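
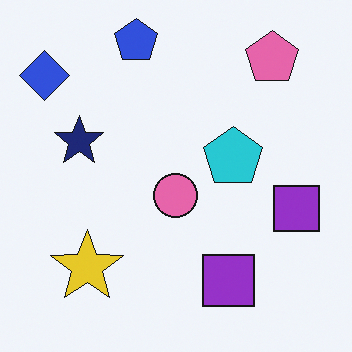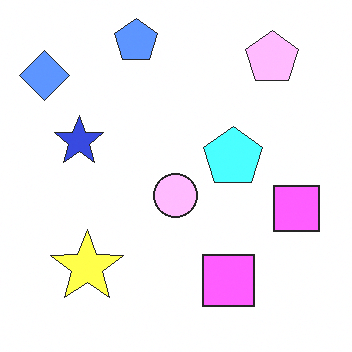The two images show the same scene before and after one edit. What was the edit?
The transformation is: noticeably brightened.

Every pixel — background and shapes alike — is uniformly brightened.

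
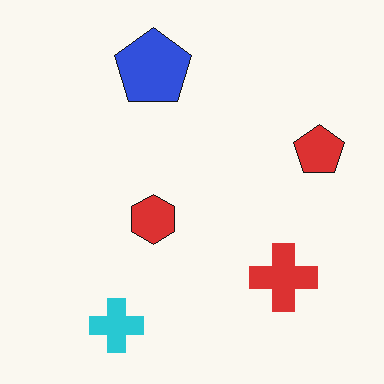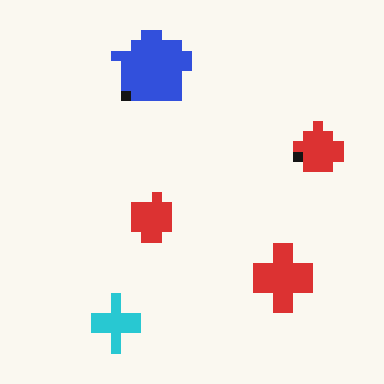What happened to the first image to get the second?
Heavily pixelated into large blocks.

Shapes are reduced to large square blocks; fine edges and outlines are lost — a downscale-then-upscale (mosaic) effect.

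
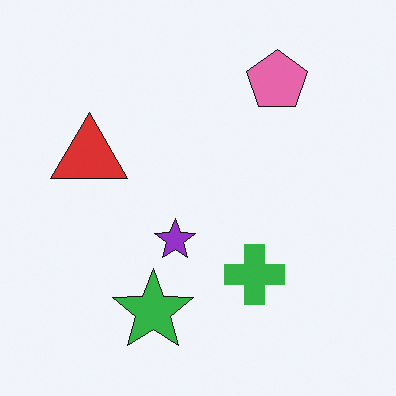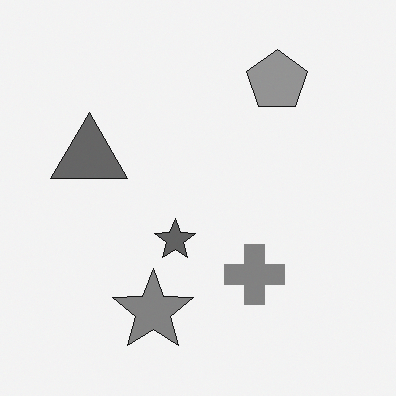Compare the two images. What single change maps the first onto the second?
The image was converted to grayscale.

All color is removed — every shape is now a shade of grey.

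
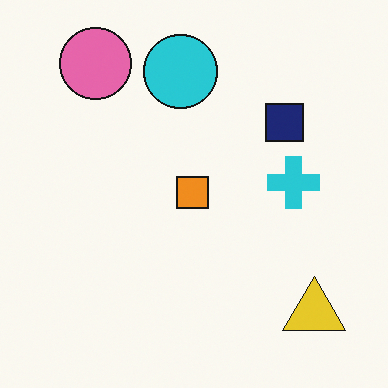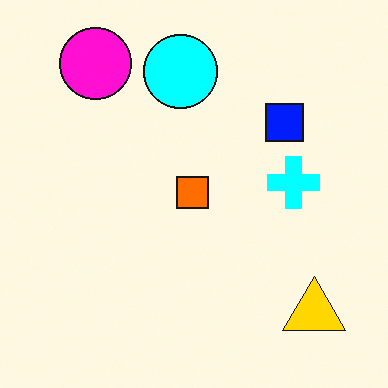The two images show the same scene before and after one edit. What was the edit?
The image was heavily oversaturated.

All colors are more vivid — a global saturation change.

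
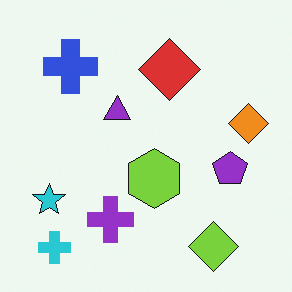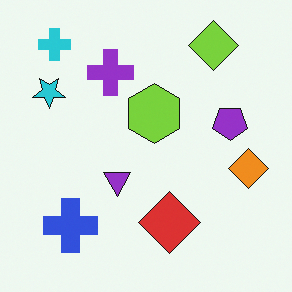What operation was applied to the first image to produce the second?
The image was flipped vertically (top ↔ bottom).

The cyan cross is in the bottom-left of the first image and the top-left of the second — shapes on opposite sides of the horizontal midline have swapped in a mirror flip.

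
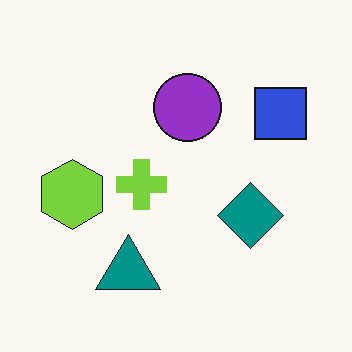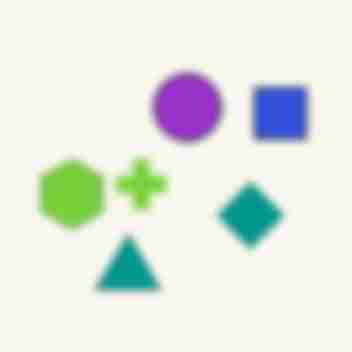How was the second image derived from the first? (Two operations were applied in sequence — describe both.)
It was moderately blurred, then heavily JPEG-compressed with obvious blocking artifacts.

Shape edges and outlines are uniformly softened across the whole image. Blocky 8×8 compression artifacts appear around shape edges and the flat background shows ringing — characteristic JPEG degradation.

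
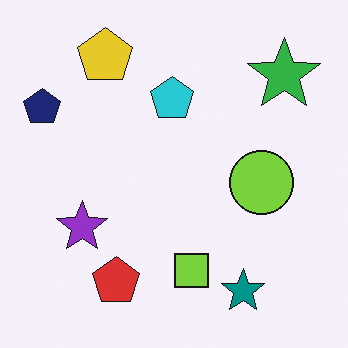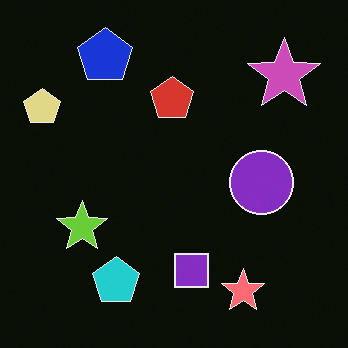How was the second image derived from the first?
This is the original image color-inverted (negative).

The light background has become dark and every shape's color is its complement — a photographic negative.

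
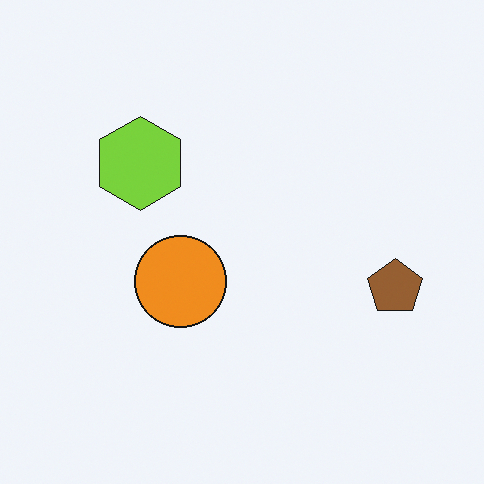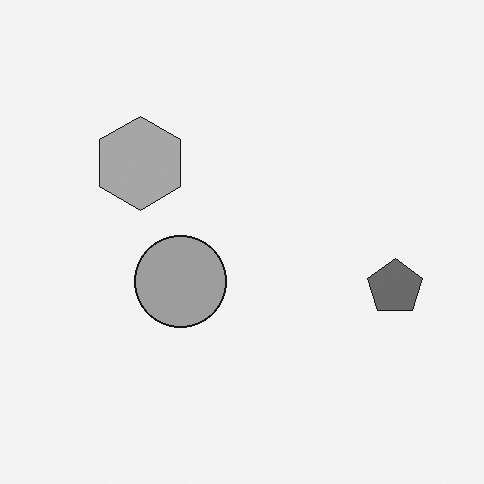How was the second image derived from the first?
The image was converted to grayscale.

All color is removed — every shape is now a shade of grey.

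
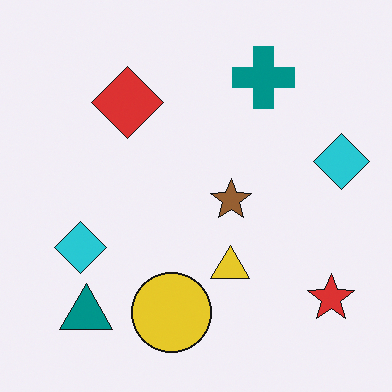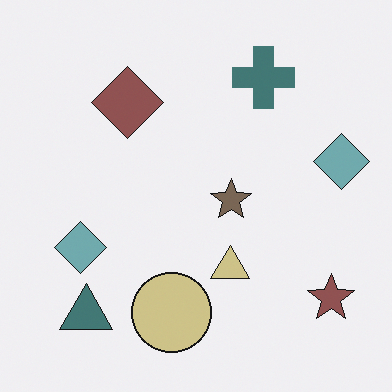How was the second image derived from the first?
The second image is the first made much more muted (saturation change).

All colors are more muted and greyish — a global saturation change.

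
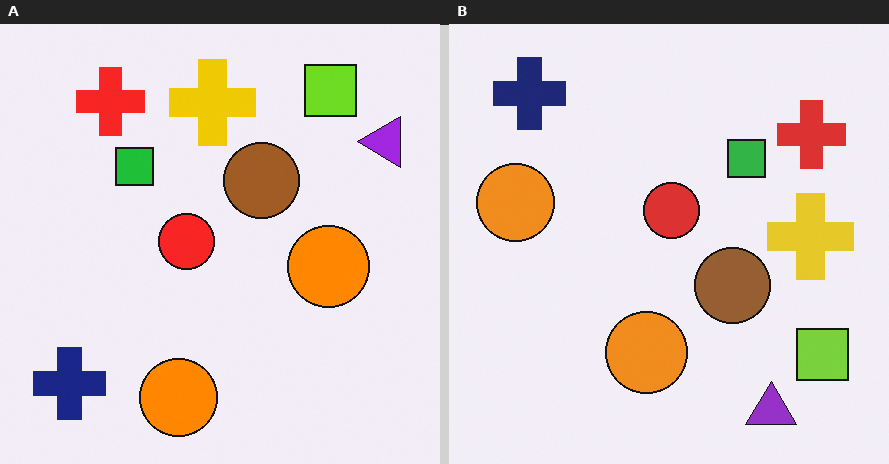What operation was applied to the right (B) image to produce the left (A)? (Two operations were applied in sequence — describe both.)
The image was slightly oversaturated, then rotated 90° counter-clockwise.

All colors are more vivid — a global saturation change. The navy cross sits in the top-left of the right (B) image and the bottom-left of the left (A) — consistent with a whole-image 90° counter-clockwise rotation.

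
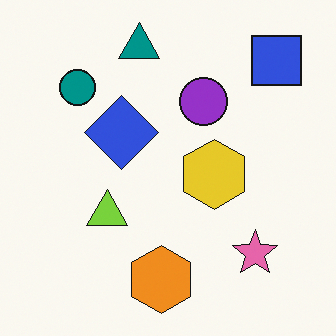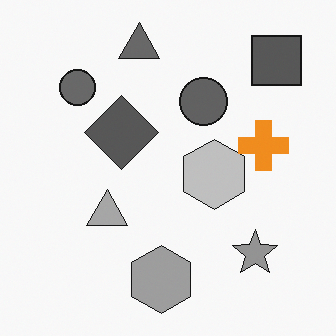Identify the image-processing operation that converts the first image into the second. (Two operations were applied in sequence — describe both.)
Converted to grayscale, then overlaid with an additional orange cross.

All color is removed — every shape is now a shade of grey. An orange cross appears in the second image that is absent from the first.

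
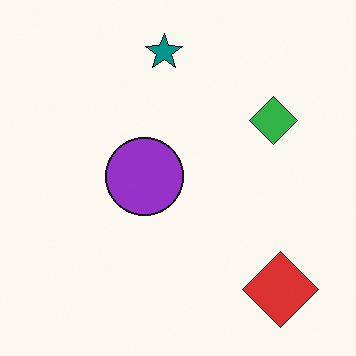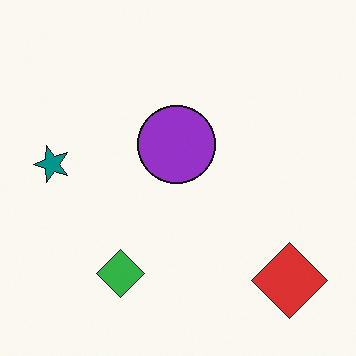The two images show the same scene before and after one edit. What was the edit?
The second image is the first transposed (reflected across the top-left ↔ bottom-right diagonal).

Shapes have swapped their row and column positions — what was in the top-right is now in the bottom-left — a diagonal reflection.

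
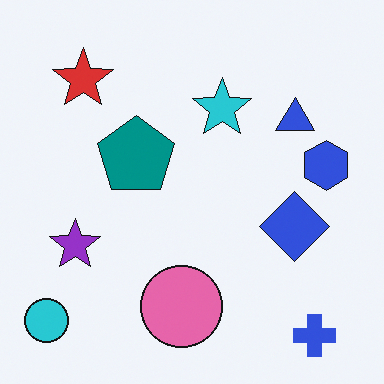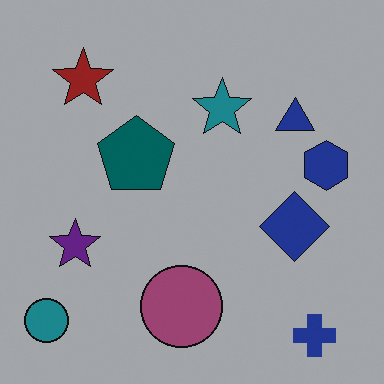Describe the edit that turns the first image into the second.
It was darkened a lot.

Every pixel — background and shapes alike — is uniformly darkened.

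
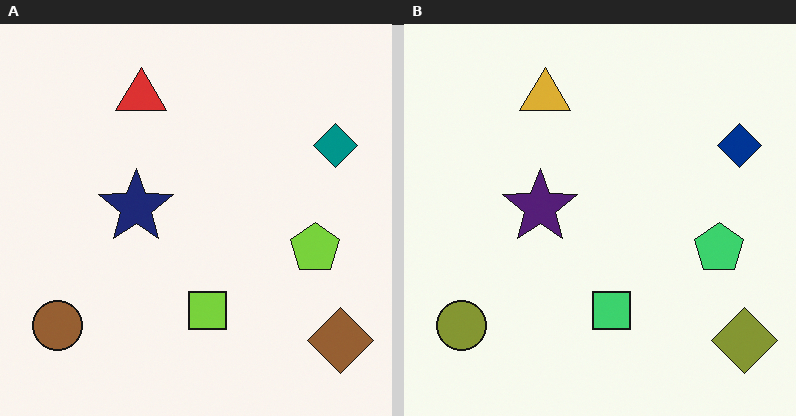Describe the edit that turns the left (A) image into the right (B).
The image was hue-shifted slightly.

Every shape's color has rotated by the same amount around the hue wheel — a uniform hue shift.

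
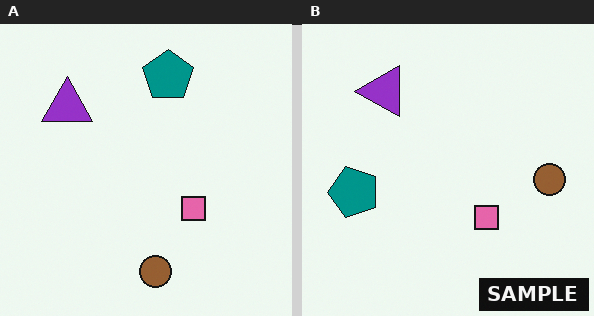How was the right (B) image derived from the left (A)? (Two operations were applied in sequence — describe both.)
The transformation is: transposed (reflected across the top-left ↔ bottom-right diagonal), then watermarked with the text "SAMPLE" in the lower-right corner.

Shapes have swapped their row and column positions — what was in the top-right is now in the bottom-left — a diagonal reflection. A dark label reading "SAMPLE" appears in the lower-right corner.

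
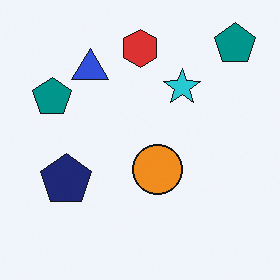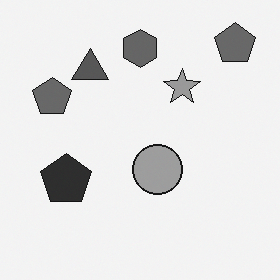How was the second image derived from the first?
The image was converted to grayscale.

All color is removed — every shape is now a shade of grey.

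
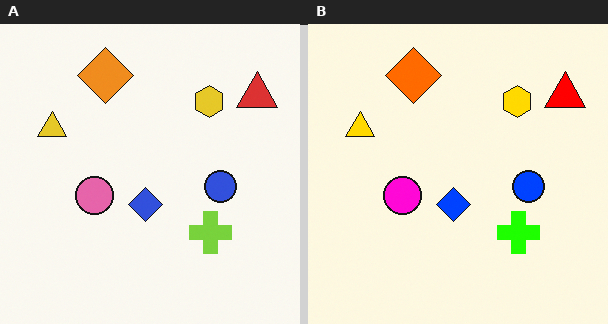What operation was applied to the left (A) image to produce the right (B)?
The image was made much more vivid (saturation change).

All colors are more vivid — a global saturation change.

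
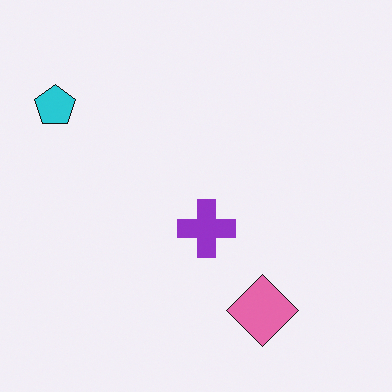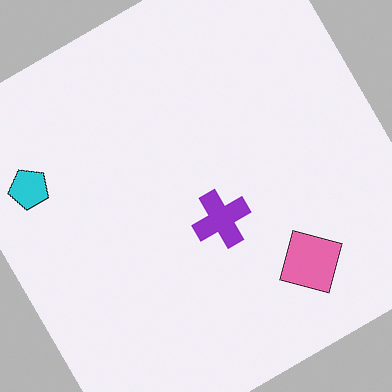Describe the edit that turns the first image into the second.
The transformation is: rotated counter-clockwise by a large amount — several tens of degrees.

Every shape is tilted by the same angle and the image corners show triangular fill wedges — a whole-image rotation by a non-right angle.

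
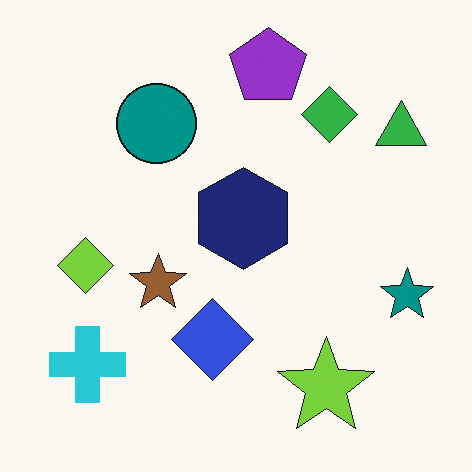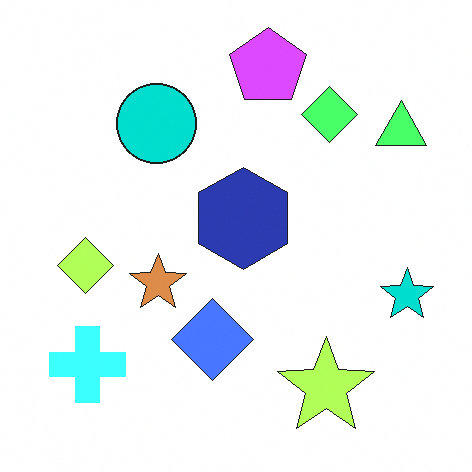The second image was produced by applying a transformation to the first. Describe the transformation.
The second image is the first brightened a lot.

Every pixel — background and shapes alike — is uniformly brightened.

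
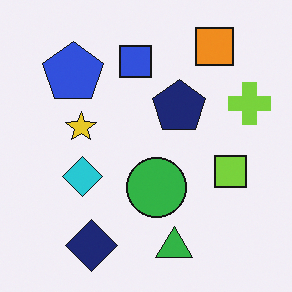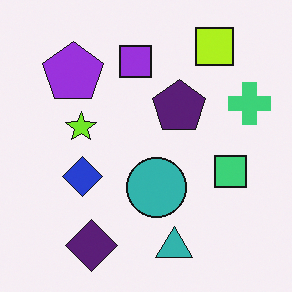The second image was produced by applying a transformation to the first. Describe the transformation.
The transformation is: hue-shifted by a small amount.

Every shape's color has rotated by the same amount around the hue wheel — a uniform hue shift.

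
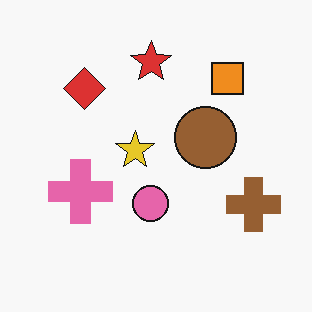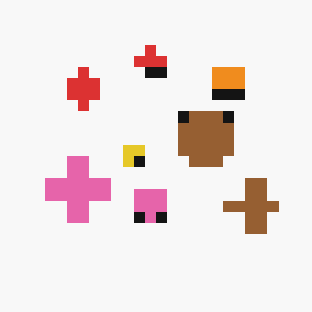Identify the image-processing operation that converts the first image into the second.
This is the original image heavily pixelated into large blocks.

Shapes are reduced to large square blocks; fine edges and outlines are lost — a downscale-then-upscale (mosaic) effect.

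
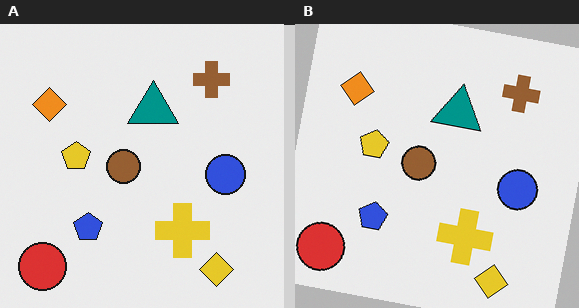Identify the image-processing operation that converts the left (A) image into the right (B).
The transformation is: rotated clockwise by a few degrees.

Every shape is tilted by the same angle and the image corners show triangular fill wedges — a whole-image rotation by a non-right angle.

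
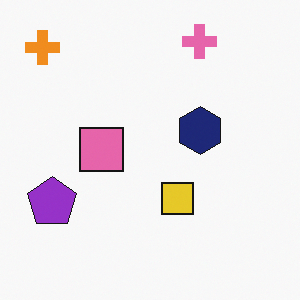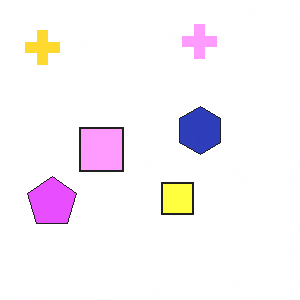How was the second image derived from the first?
This is the original image substantially brightened.

Every pixel — background and shapes alike — is uniformly brightened.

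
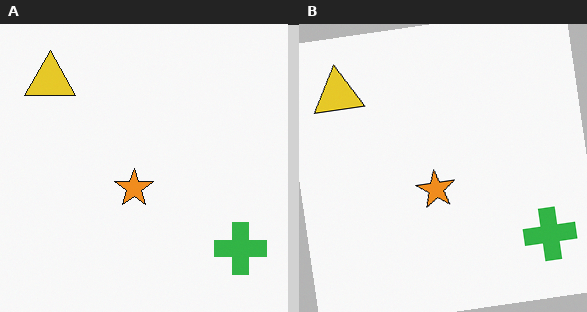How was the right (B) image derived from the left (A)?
The right (B) image is the left (A) rotated counter-clockwise by a few degrees.

Every shape is tilted by the same angle and the image corners show triangular fill wedges — a whole-image rotation by a non-right angle.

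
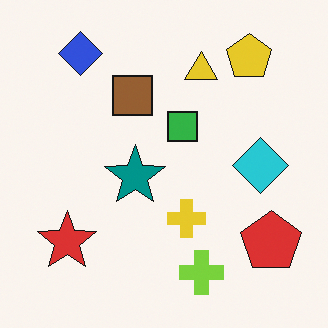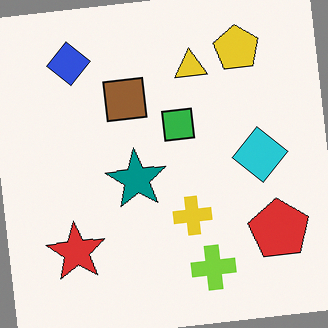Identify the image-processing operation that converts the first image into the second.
The second image is the first rotated counter-clockwise by a slight angle.

Every shape is tilted by the same angle and the image corners show triangular fill wedges — a whole-image rotation by a non-right angle.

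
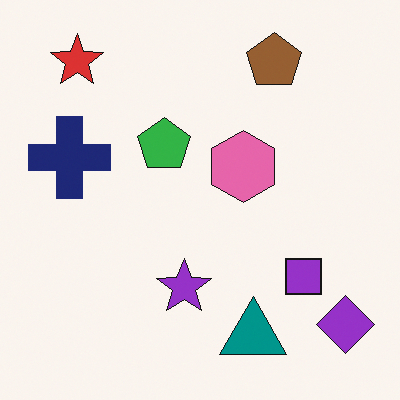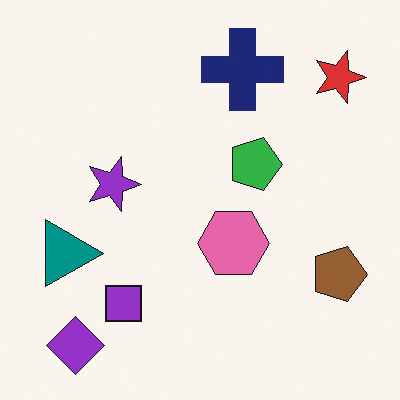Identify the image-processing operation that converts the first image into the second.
The image was rotated 90° clockwise.

The purple diamond sits in the bottom-right of the first image and the bottom-left of the second — consistent with a whole-image 90° clockwise rotation.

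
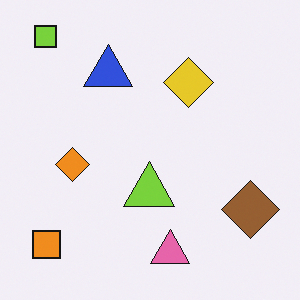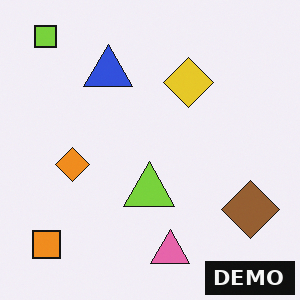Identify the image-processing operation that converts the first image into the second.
This is the original image watermarked with the text "DEMO" in the lower-right corner.

A dark label reading "DEMO" appears in the lower-right corner.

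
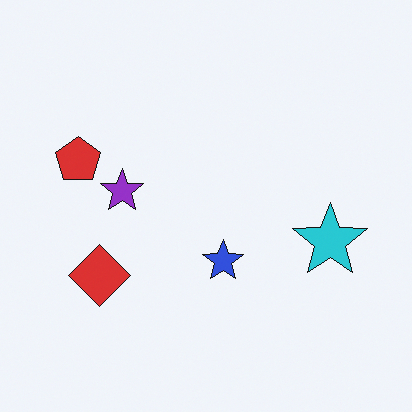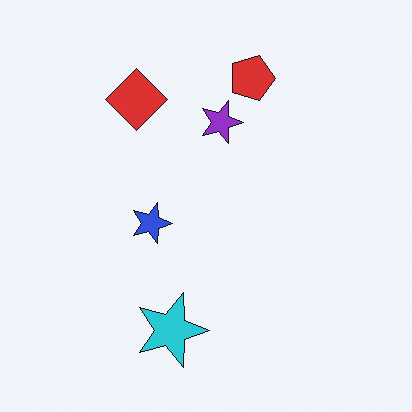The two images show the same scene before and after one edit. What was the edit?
Rotated 90° clockwise.

The red pentagon sits in the left of the first image and the top of the second — consistent with a whole-image 90° clockwise rotation.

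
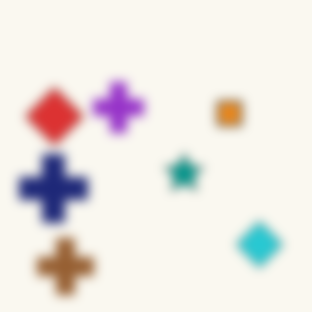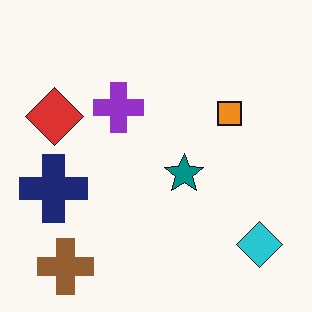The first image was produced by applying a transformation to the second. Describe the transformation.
The image was strongly gaussian-blurred.

Shape edges and outlines are uniformly softened across the whole image.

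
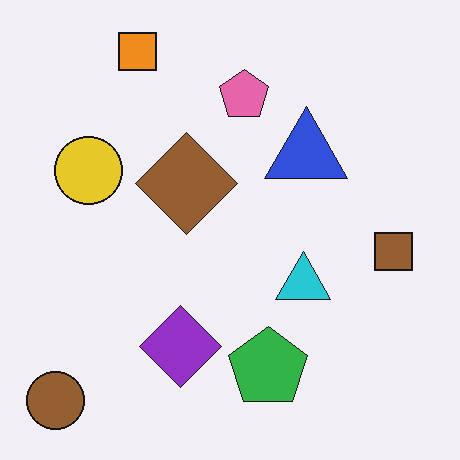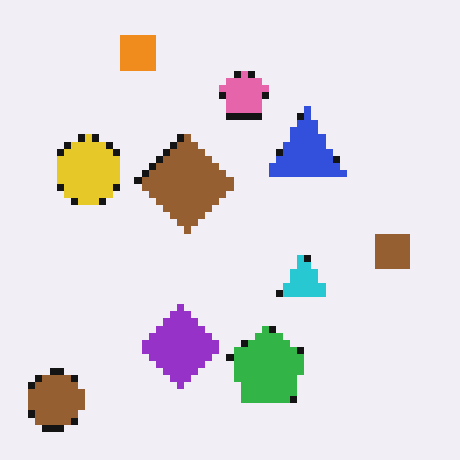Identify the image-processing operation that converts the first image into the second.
It was pixelated into visible square blocks.

Shapes are reduced to large square blocks; fine edges and outlines are lost — a downscale-then-upscale (mosaic) effect.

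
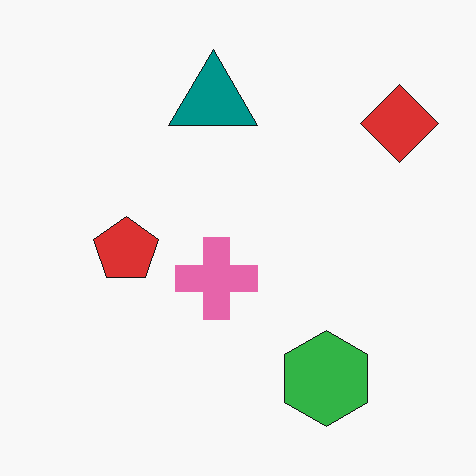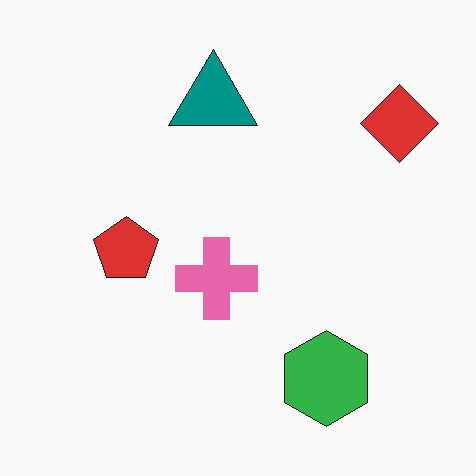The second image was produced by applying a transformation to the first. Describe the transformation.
The image was given moderate JPEG compression.

Blocky 8×8 compression artifacts appear around shape edges and the flat background shows ringing — characteristic JPEG degradation.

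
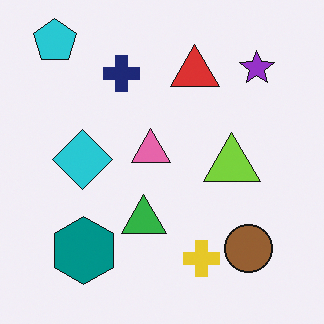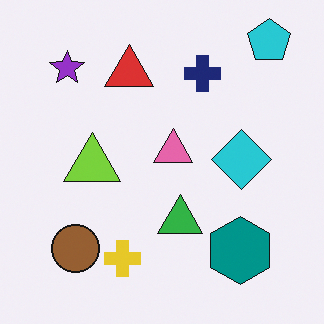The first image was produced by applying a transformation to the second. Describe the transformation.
The transformation is: flipped horizontally (left ↔ right).

The cyan pentagon is in the top-right of the second image and the top-left of the first — shapes on opposite sides of the vertical midline have swapped in a mirror flip.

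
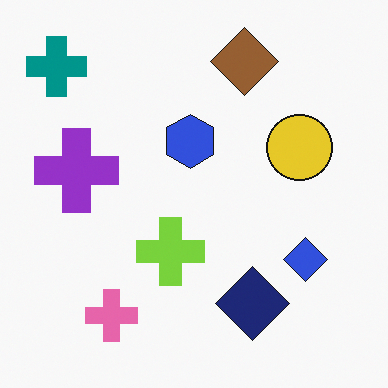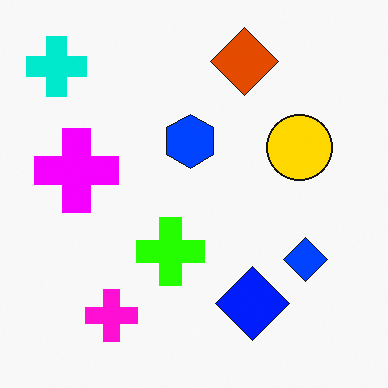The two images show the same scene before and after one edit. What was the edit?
The image was heavily oversaturated.

All colors are more vivid — a global saturation change.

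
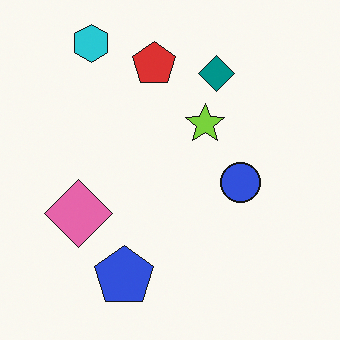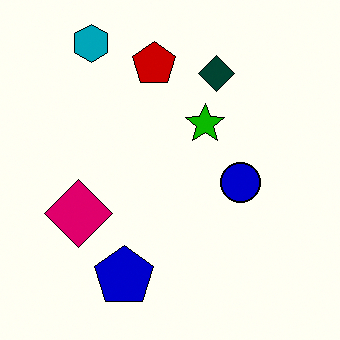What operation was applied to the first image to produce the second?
It was boosted in contrast.

Tones are pushed away from mid-grey across the whole image — a global contrast change.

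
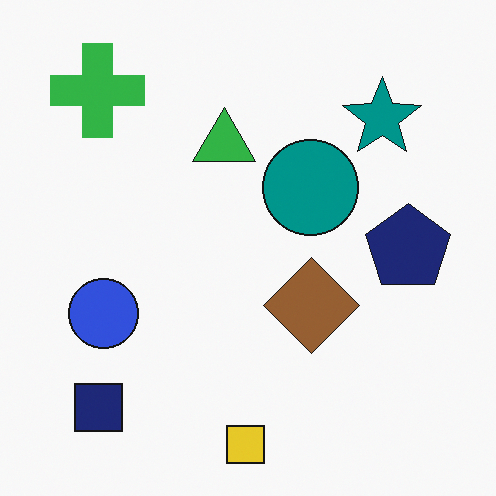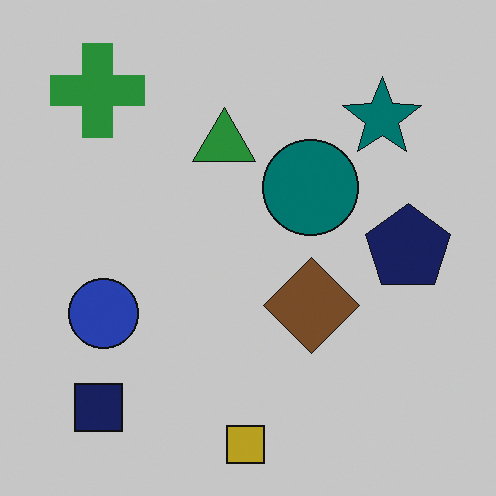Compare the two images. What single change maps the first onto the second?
It was darkened a little.

Every pixel — background and shapes alike — is uniformly darkened.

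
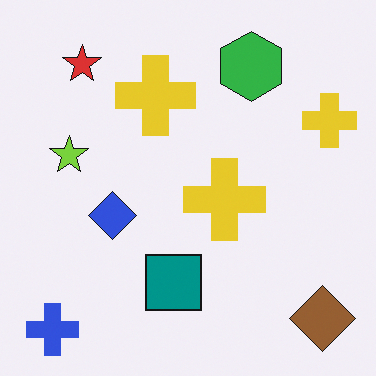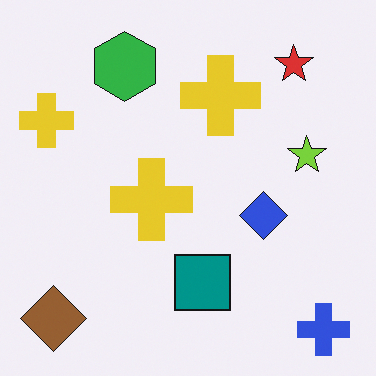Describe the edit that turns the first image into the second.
The transformation is: flipped horizontally (left ↔ right).

The blue cross is in the bottom-left of the first image and the bottom-right of the second — shapes on opposite sides of the vertical midline have swapped in a mirror flip.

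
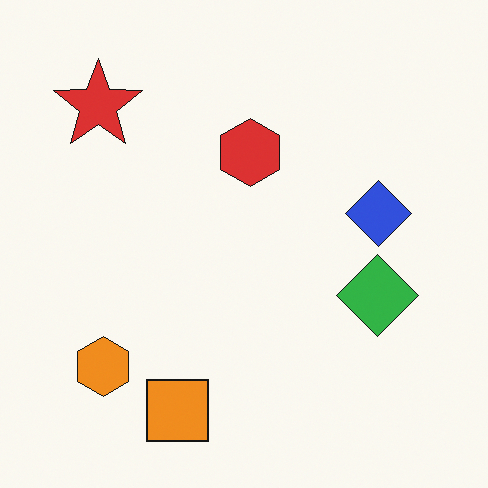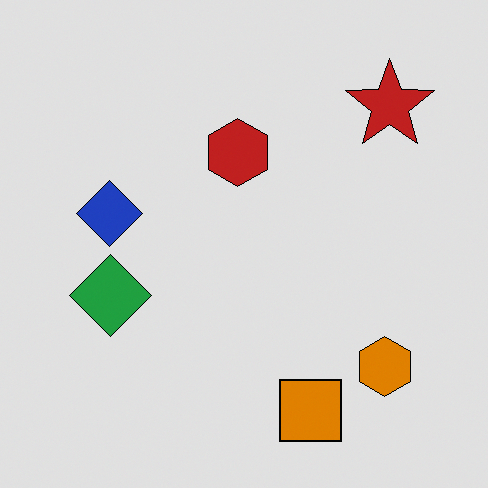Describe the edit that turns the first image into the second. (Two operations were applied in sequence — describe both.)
This is the original image flipped horizontally (left ↔ right), then moderately posterized.

The red star is in the top-left of the first image and the top-right of the second — shapes on opposite sides of the vertical midline have swapped in a mirror flip. Each flat color has snapped to a coarser quantized level — most visibly, the near-white background has dropped to a flat grey.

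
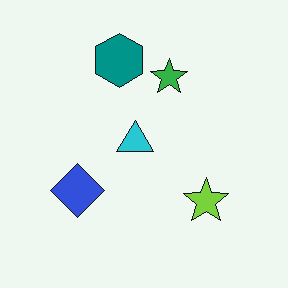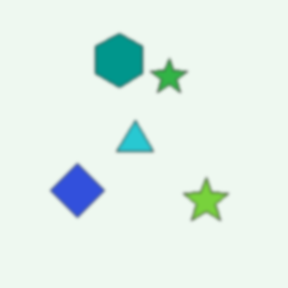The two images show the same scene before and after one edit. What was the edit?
The transformation is: given a subtle gaussian blur.

Shape edges and outlines are uniformly softened across the whole image.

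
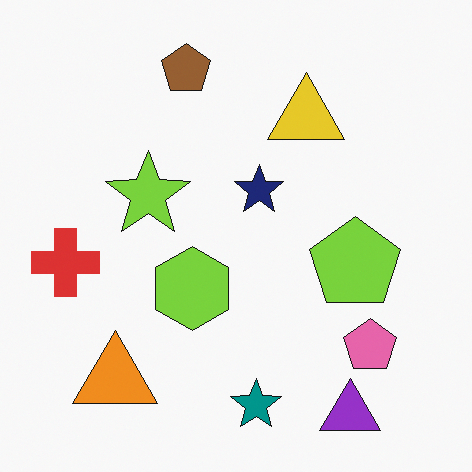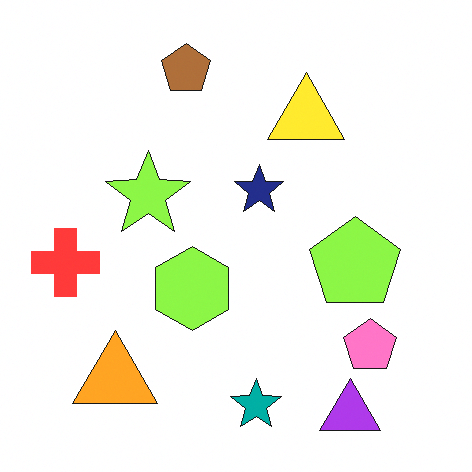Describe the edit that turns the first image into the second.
The transformation is: slightly brightened.

Every pixel — background and shapes alike — is uniformly brightened.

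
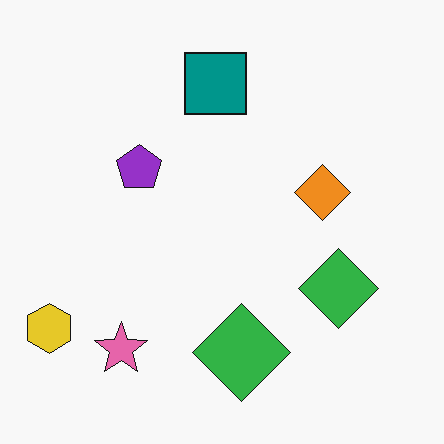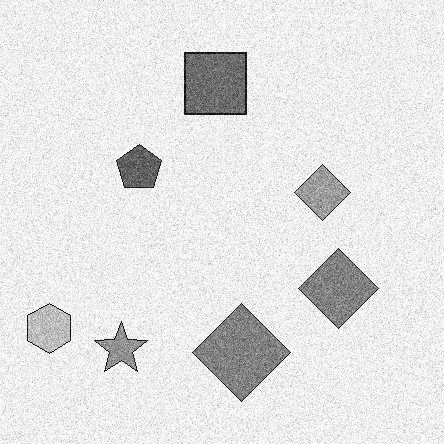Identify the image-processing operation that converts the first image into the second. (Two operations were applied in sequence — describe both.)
This is the original image degraded with a thick layer of grain, then converted to grayscale.

Random speckle covers the whole image, including the flat background. All color is removed — every shape is now a shade of grey.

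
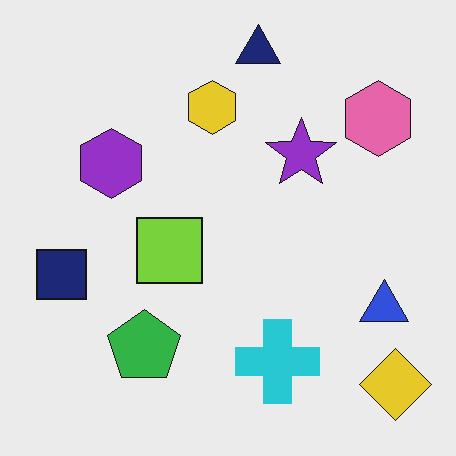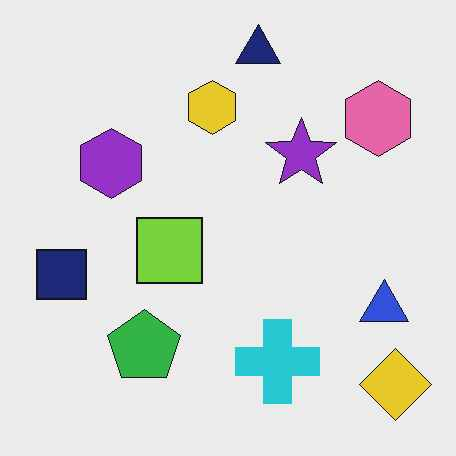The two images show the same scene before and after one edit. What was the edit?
JPEG-compressed with visible artifacts.

Blocky 8×8 compression artifacts appear around shape edges and the flat background shows ringing — characteristic JPEG degradation.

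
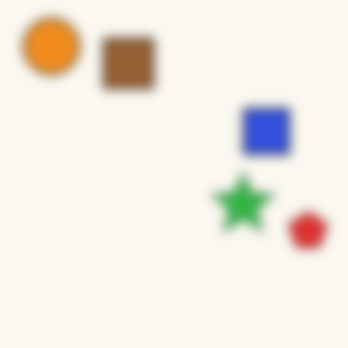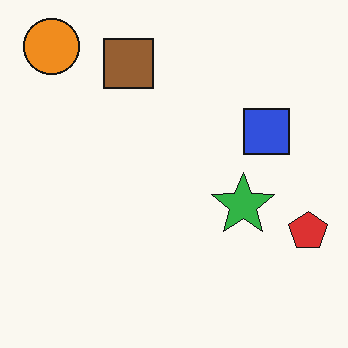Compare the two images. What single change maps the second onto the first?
The image was heavily blurred.

Shape edges and outlines are uniformly softened across the whole image.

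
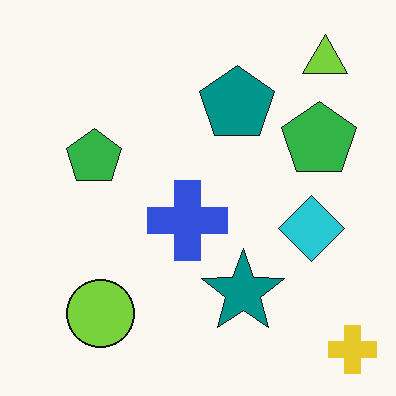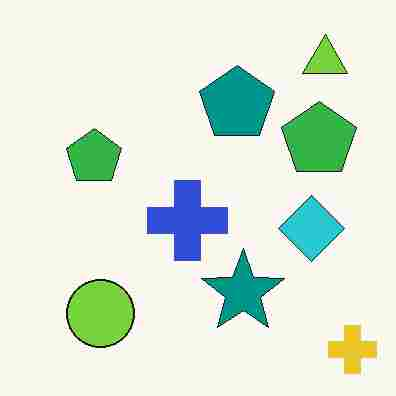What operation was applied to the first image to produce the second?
Degraded with heavy JPEG compression.

Blocky 8×8 compression artifacts appear around shape edges and the flat background shows ringing — characteristic JPEG degradation.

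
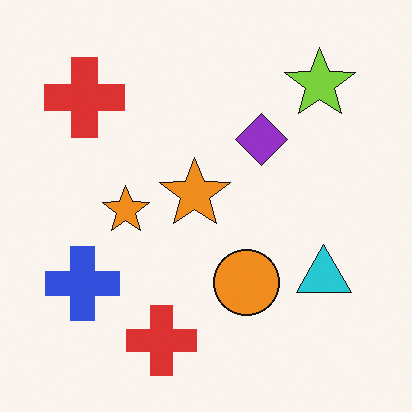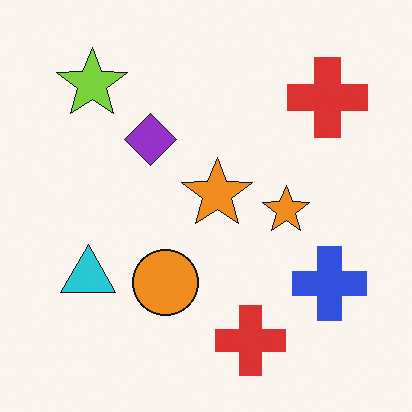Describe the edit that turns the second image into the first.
It was flipped horizontally (left ↔ right).

The blue cross is in the bottom-right of the second image and the bottom-left of the first — shapes on opposite sides of the vertical midline have swapped in a mirror flip.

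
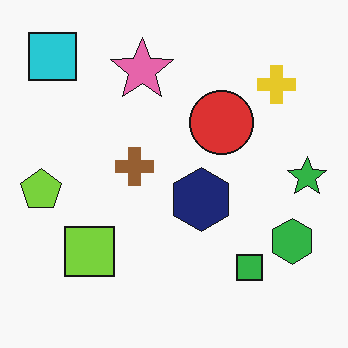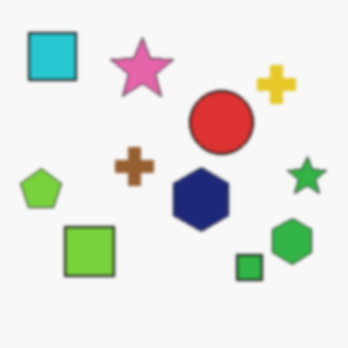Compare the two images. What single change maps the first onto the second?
This is the original image given a subtle gaussian blur.

Shape edges and outlines are uniformly softened across the whole image.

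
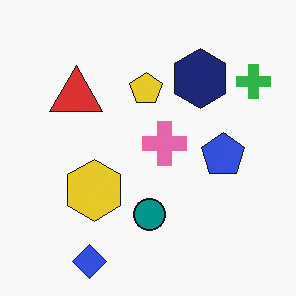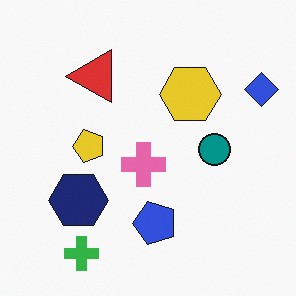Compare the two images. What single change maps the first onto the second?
The transformation is: transposed (reflected across the top-left ↔ bottom-right diagonal).

Shapes have swapped their row and column positions — what was in the top-right is now in the bottom-left — a diagonal reflection.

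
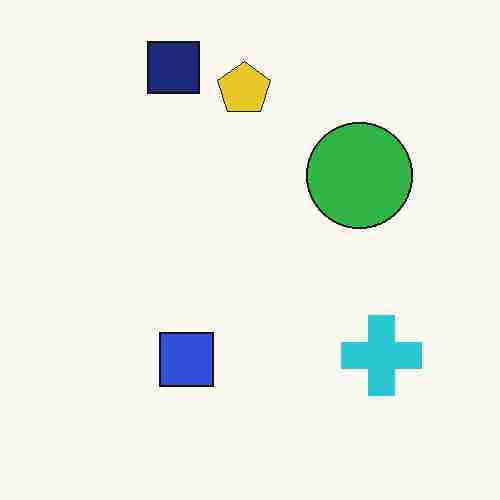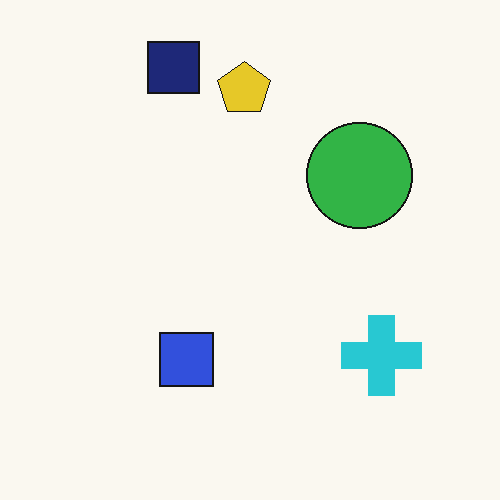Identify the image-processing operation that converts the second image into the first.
Degraded with heavy JPEG compression.

Blocky 8×8 compression artifacts appear around shape edges and the flat background shows ringing — characteristic JPEG degradation.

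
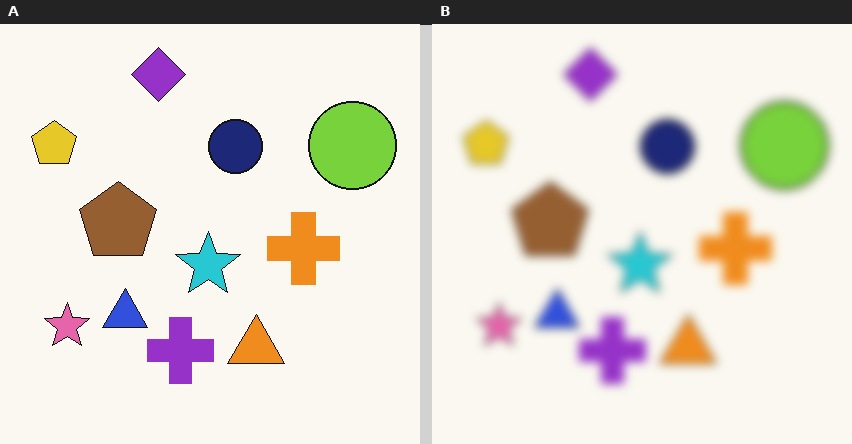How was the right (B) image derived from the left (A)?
It was moderately blurred.

Shape edges and outlines are uniformly softened across the whole image.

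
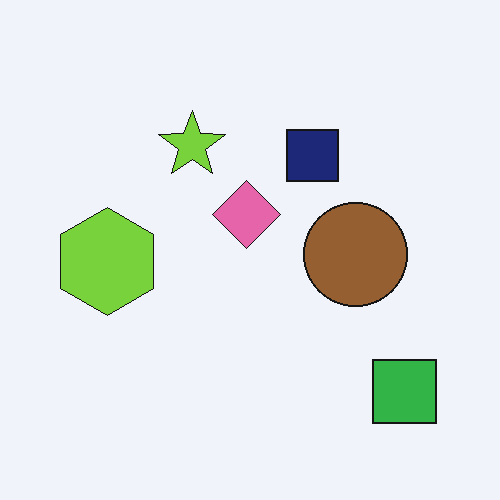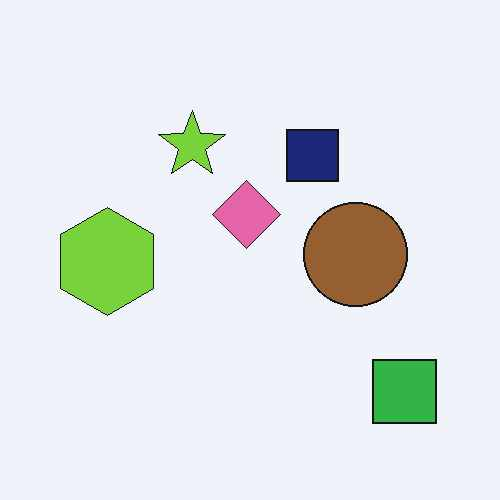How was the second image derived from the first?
The transformation is: given moderate JPEG compression.

Blocky 8×8 compression artifacts appear around shape edges and the flat background shows ringing — characteristic JPEG degradation.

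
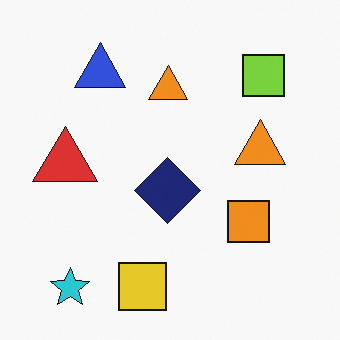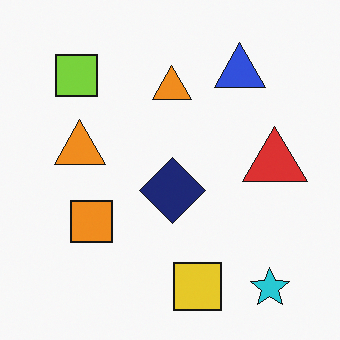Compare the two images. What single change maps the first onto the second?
The image was flipped horizontally (left ↔ right).

The red triangle is in the left of the first image and the right of the second — shapes on opposite sides of the vertical midline have swapped in a mirror flip.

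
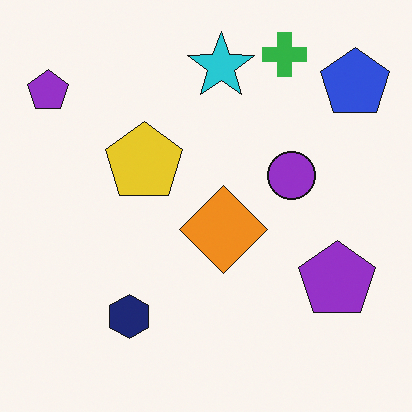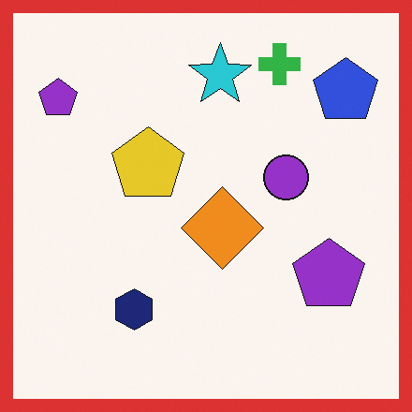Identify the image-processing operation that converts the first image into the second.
It was framed with a red border.

A solid red frame runs around the edge of the second image, with the content slightly shrunk inside it.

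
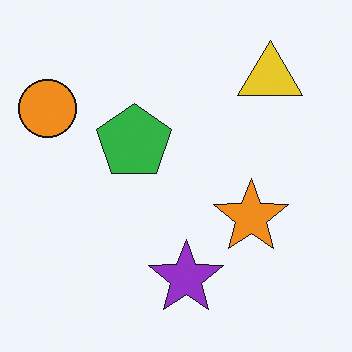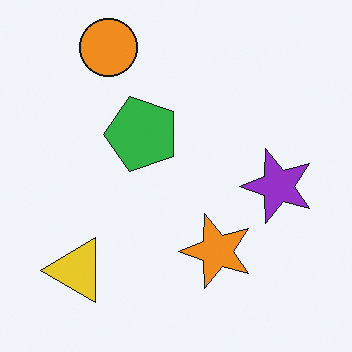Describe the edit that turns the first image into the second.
It was transposed (reflected across the top-left ↔ bottom-right diagonal).

Shapes have swapped their row and column positions — what was in the top-right is now in the bottom-left — a diagonal reflection.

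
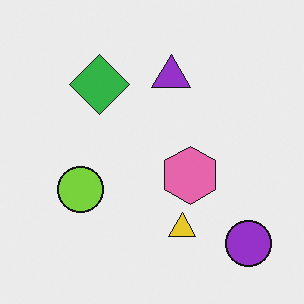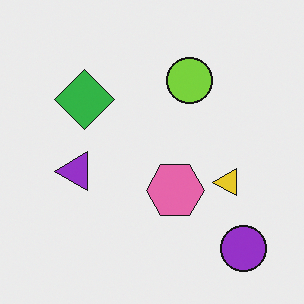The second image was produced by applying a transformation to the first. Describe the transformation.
This is the original image transposed (reflected across the top-left ↔ bottom-right diagonal).

Shapes have swapped their row and column positions — what was in the top-right is now in the bottom-left — a diagonal reflection.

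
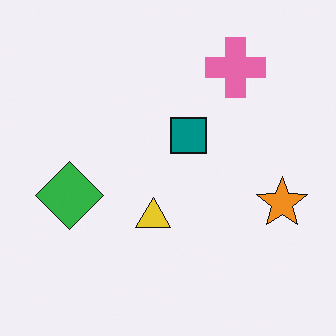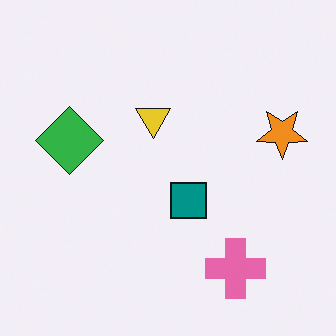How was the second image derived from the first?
It was flipped vertically (top ↔ bottom).

The pink cross is in the top-right of the first image and the bottom-right of the second — shapes on opposite sides of the horizontal midline have swapped in a mirror flip.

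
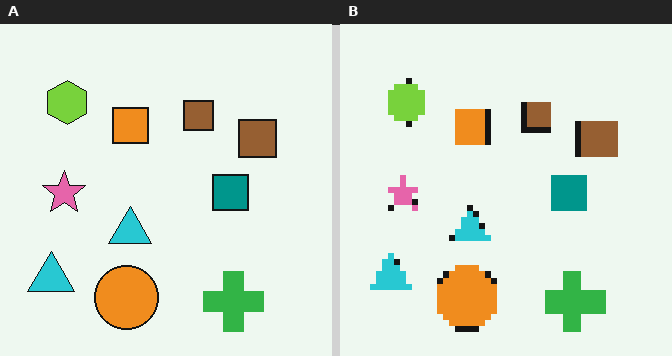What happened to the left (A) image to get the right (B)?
It was moderately pixelated.

Shapes are reduced to large square blocks; fine edges and outlines are lost — a downscale-then-upscale (mosaic) effect.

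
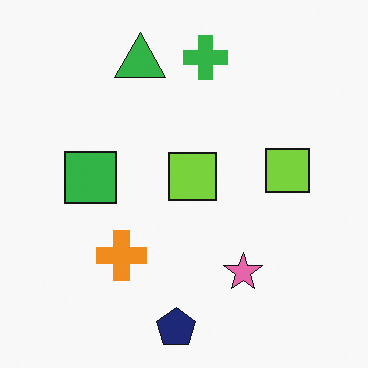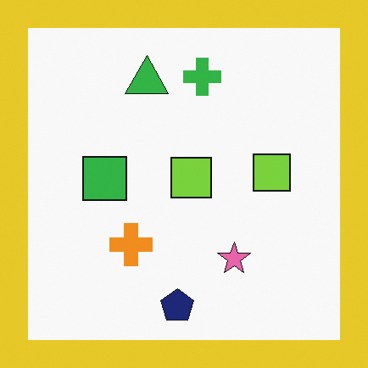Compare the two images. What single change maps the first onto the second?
This is the original image framed with a yellow border.

A solid yellow frame runs around the edge of the second image, with the content slightly shrunk inside it.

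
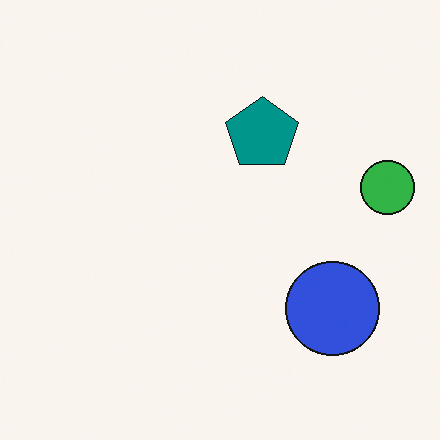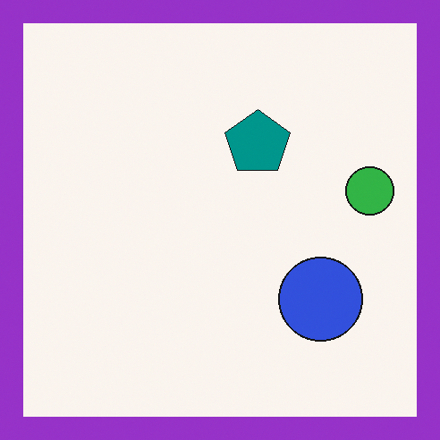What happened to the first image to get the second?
It was framed with a purple border.

A solid purple frame runs around the edge of the second image, with the content slightly shrunk inside it.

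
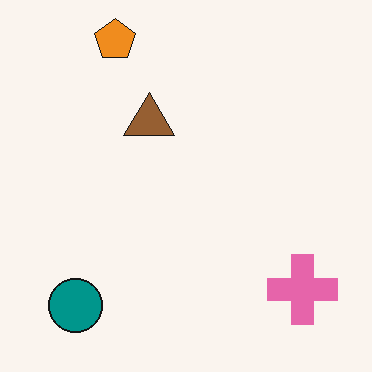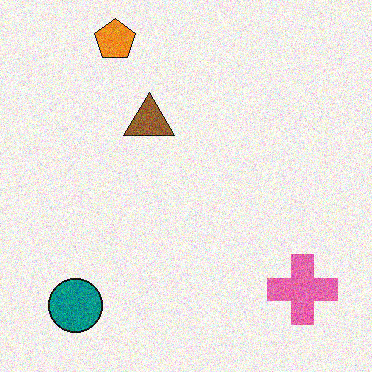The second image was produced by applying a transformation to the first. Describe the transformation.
The second image is the first degraded with visible gaussian noise.

Random speckle covers the whole image, including the flat background.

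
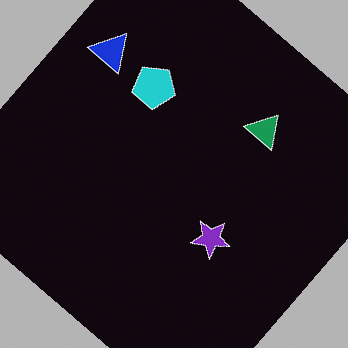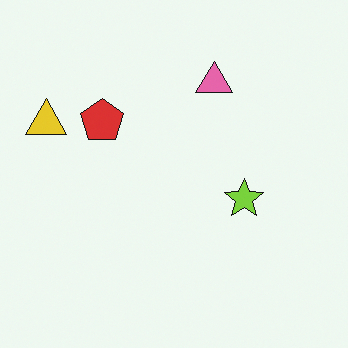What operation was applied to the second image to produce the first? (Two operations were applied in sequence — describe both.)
The first image is the second color-inverted (negative), then rotated clockwise by a large amount — several tens of degrees.

The light background has become dark and every shape's color is its complement — a photographic negative. Every shape is tilted by the same angle and the image corners show triangular fill wedges — a whole-image rotation by a non-right angle.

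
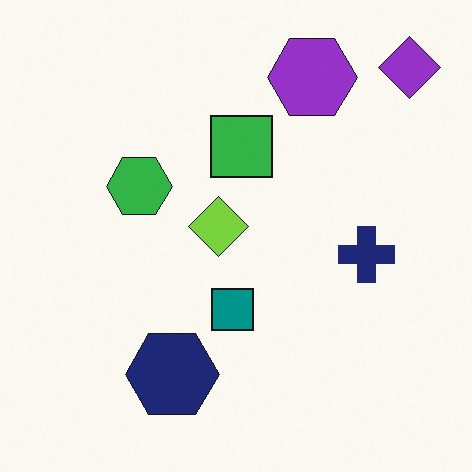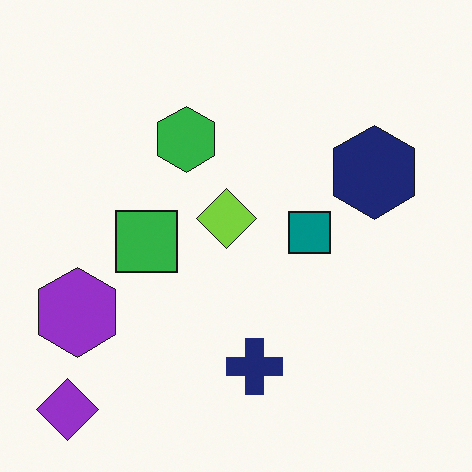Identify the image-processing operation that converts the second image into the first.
The transformation is: transposed (reflected across the top-left ↔ bottom-right diagonal).

Shapes have swapped their row and column positions — what was in the top-right is now in the bottom-left — a diagonal reflection.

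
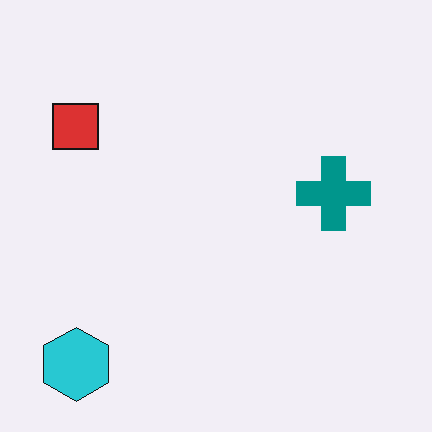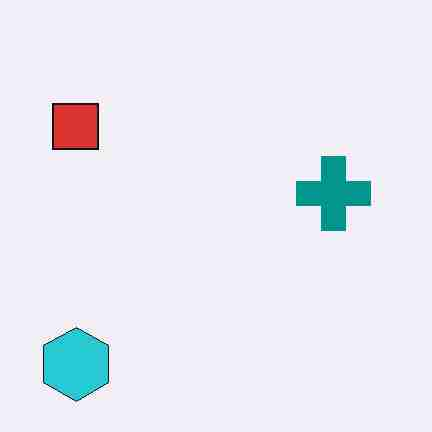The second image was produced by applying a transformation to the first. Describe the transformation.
The second image is the first heavily JPEG-compressed with obvious blocking artifacts.

Blocky 8×8 compression artifacts appear around shape edges and the flat background shows ringing — characteristic JPEG degradation.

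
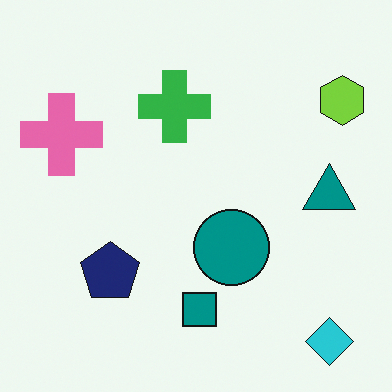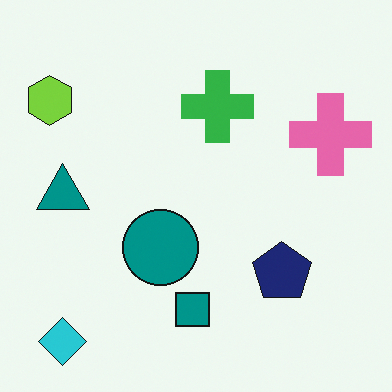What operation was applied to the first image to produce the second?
Flipped horizontally (left ↔ right).

The lime hexagon is in the top-right of the first image and the top-left of the second — shapes on opposite sides of the vertical midline have swapped in a mirror flip.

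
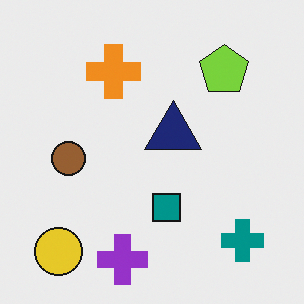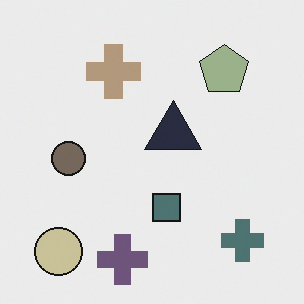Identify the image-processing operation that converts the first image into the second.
It was made much more muted (saturation change).

All colors are more muted and greyish — a global saturation change.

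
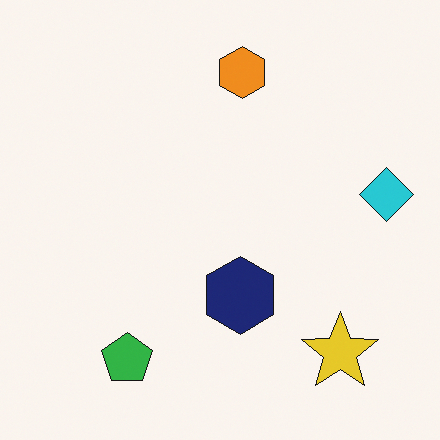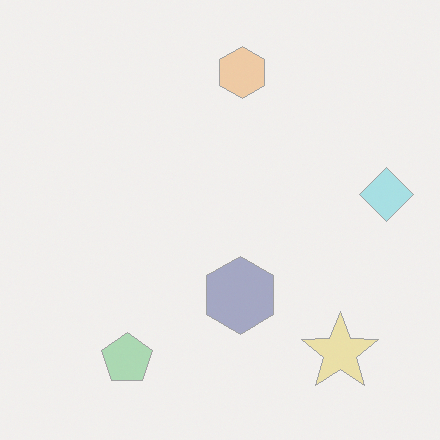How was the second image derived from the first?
This is the original image washed out (contrast reduced).

Tones are pushed toward mid-grey across the whole image — a global contrast change.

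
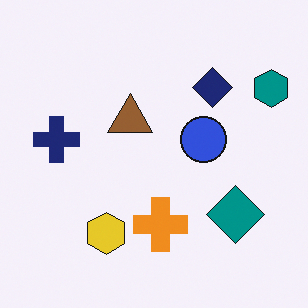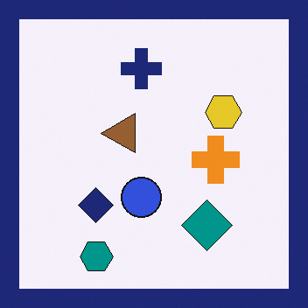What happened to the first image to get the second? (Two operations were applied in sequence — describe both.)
Transposed (reflected across the top-left ↔ bottom-right diagonal), then framed with a navy border.

Shapes have swapped their row and column positions — what was in the top-right is now in the bottom-left — a diagonal reflection. A solid navy frame runs around the edge of the second image, with the content slightly shrunk inside it.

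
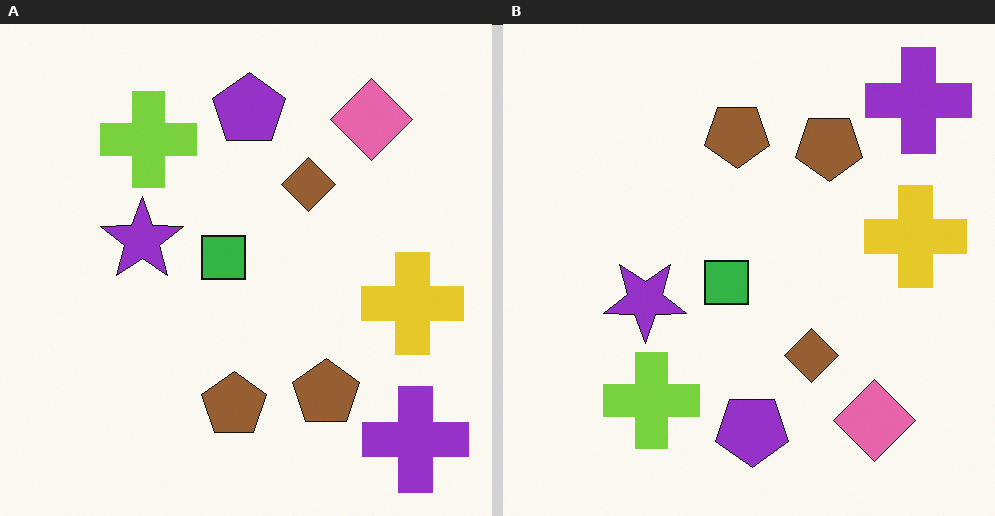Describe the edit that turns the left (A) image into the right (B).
The image was flipped vertically (top ↔ bottom).

The purple cross is in the bottom-right of the left (A) image and the top-right of the right (B) — shapes on opposite sides of the horizontal midline have swapped in a mirror flip.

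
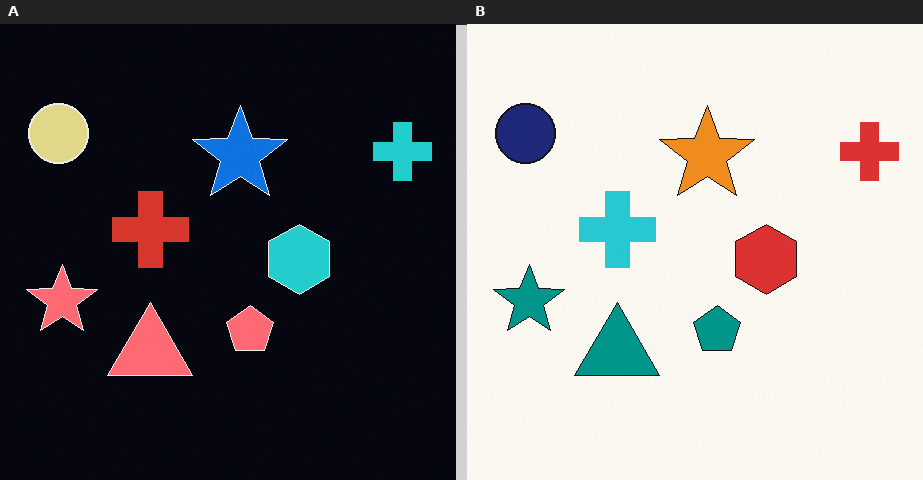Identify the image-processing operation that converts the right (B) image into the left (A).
The image was color-inverted (negative).

The light background has become dark and every shape's color is its complement — a photographic negative.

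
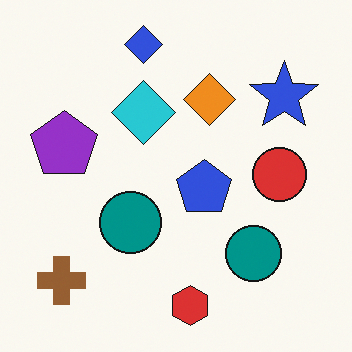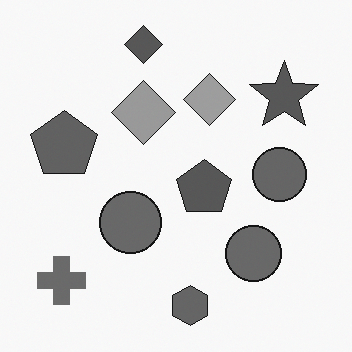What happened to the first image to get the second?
This is the original image converted to grayscale.

All color is removed — every shape is now a shade of grey.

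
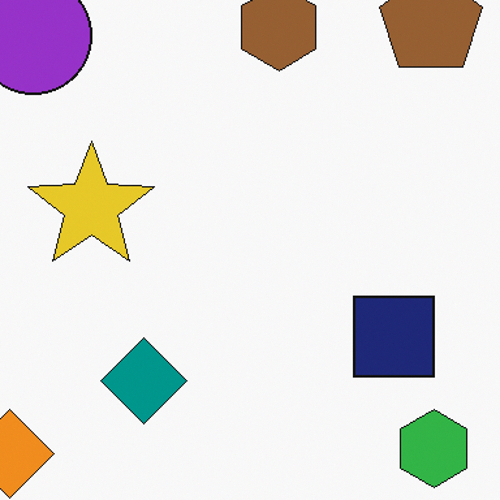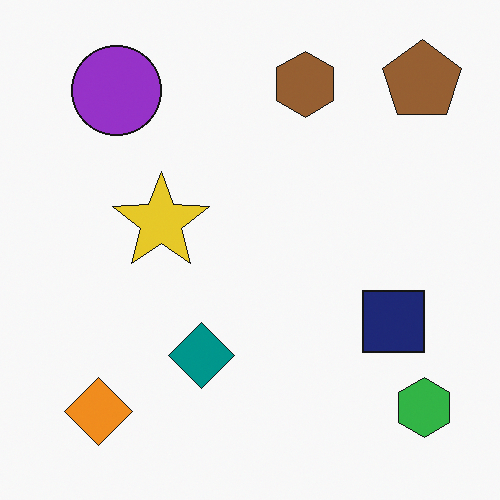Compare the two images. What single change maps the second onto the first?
The transformation is: cropped slightly and scaled back up.

The visible shapes are larger and the field of view is narrower; shapes near the original edges may be partly or wholly outside the frame — a crop-and-rescale.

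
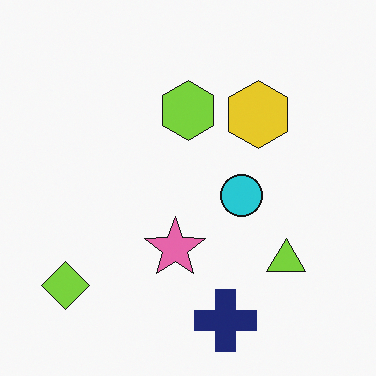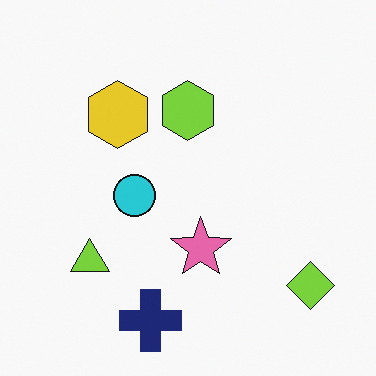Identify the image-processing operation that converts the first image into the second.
The image was flipped horizontally (left ↔ right).

The lime diamond is in the bottom-left of the first image and the bottom-right of the second — shapes on opposite sides of the vertical midline have swapped in a mirror flip.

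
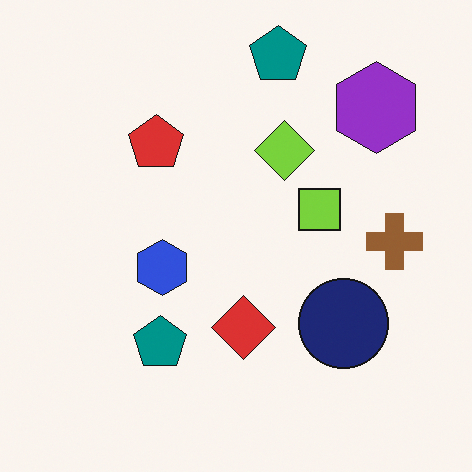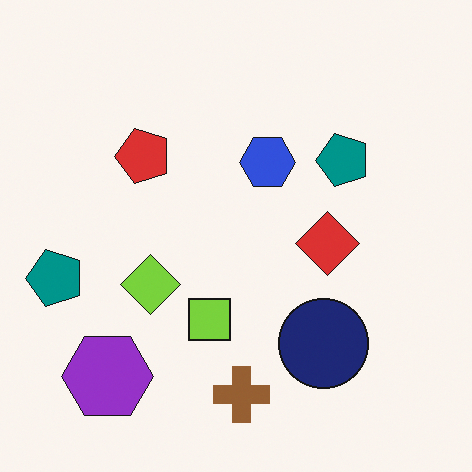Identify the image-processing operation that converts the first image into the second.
Transposed (reflected across the top-left ↔ bottom-right diagonal).

Shapes have swapped their row and column positions — what was in the top-right is now in the bottom-left — a diagonal reflection.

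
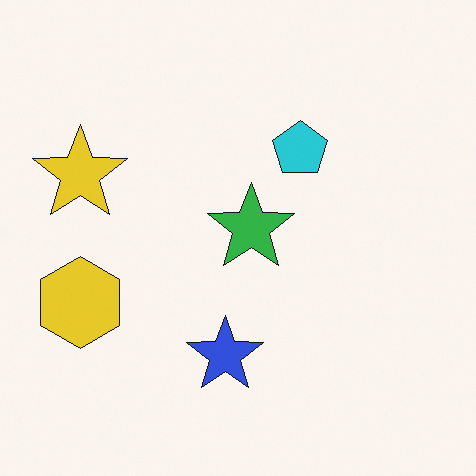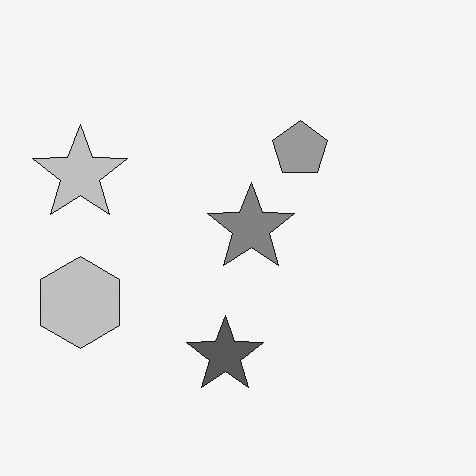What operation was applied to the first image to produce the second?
The image was converted to grayscale.

All color is removed — every shape is now a shade of grey.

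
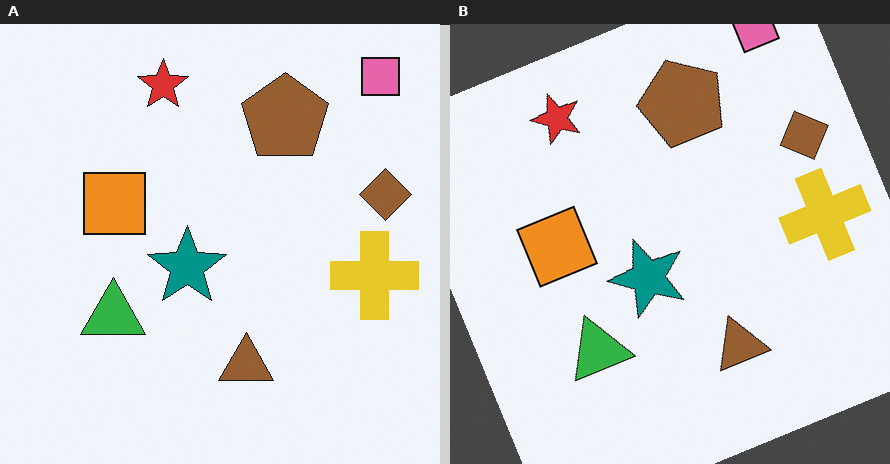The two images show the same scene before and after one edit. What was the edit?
The right (B) image is the left (A) rotated counter-clockwise by a moderate amount.

Every shape is tilted by the same angle and the image corners show triangular fill wedges — a whole-image rotation by a non-right angle.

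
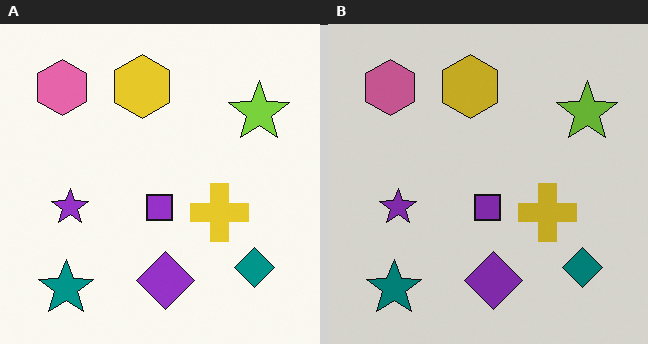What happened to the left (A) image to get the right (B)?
Darkened a little.

Every pixel — background and shapes alike — is uniformly darkened.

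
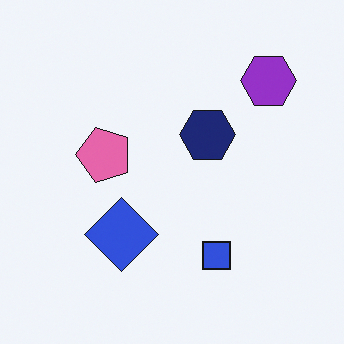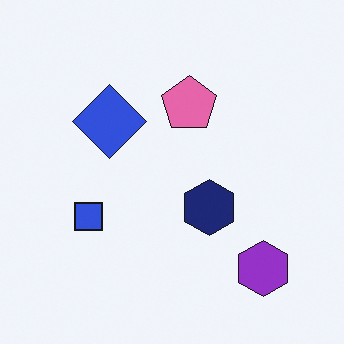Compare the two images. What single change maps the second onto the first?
Rotated 90° counter-clockwise.

The purple hexagon sits in the bottom-right of the second image and the top-right of the first — consistent with a whole-image 90° counter-clockwise rotation.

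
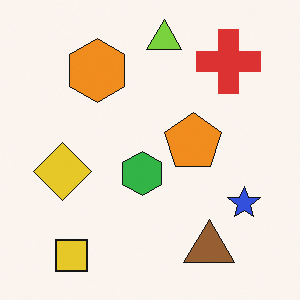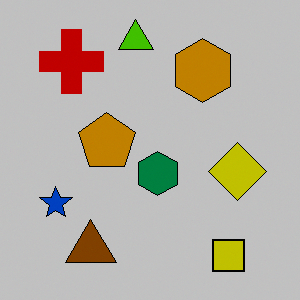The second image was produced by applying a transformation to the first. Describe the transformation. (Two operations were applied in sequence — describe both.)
It was flipped horizontally (left ↔ right), then heavily posterized to just a handful of flat colors.

The blue star is in the bottom-right of the first image and the bottom-left of the second — shapes on opposite sides of the vertical midline have swapped in a mirror flip. Each flat color has snapped to a coarser quantized level — most visibly, the near-white background has dropped to a flat grey.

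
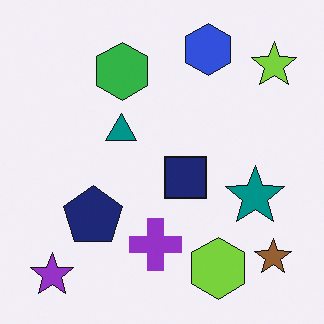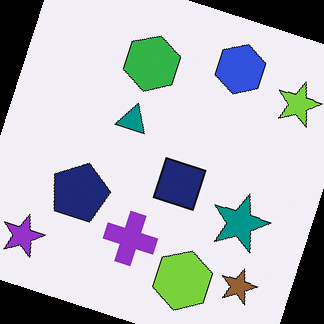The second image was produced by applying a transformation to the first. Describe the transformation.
The second image is the first rotated clockwise by a clearly visible amount.

Every shape is tilted by the same angle and the image corners show triangular fill wedges — a whole-image rotation by a non-right angle.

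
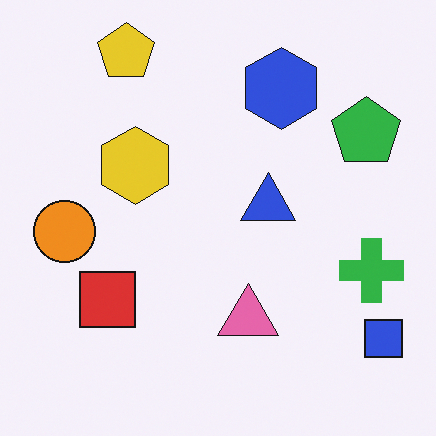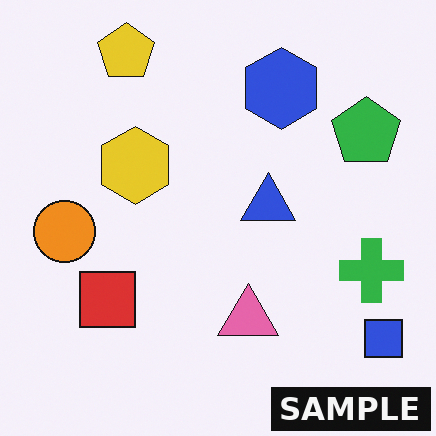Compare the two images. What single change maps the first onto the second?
The transformation is: watermarked with the text "SAMPLE" in the lower-right corner.

A dark label reading "SAMPLE" appears in the lower-right corner.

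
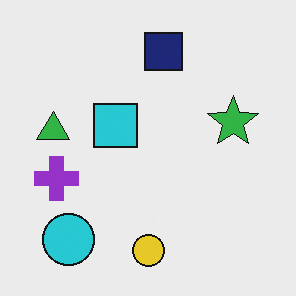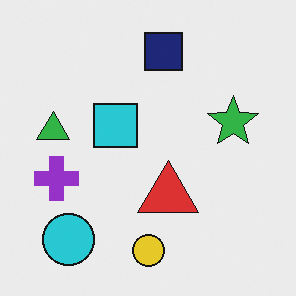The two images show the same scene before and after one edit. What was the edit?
The second image is the first overlaid with an additional red triangle.

A red triangle appears in the second image that is absent from the first.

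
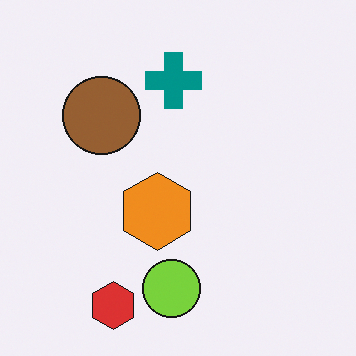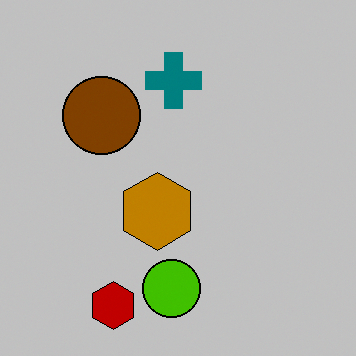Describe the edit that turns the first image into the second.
The transformation is: heavily posterized to just a handful of flat colors.

Each flat color has snapped to a coarser quantized level — most visibly, the near-white background has dropped to a flat grey.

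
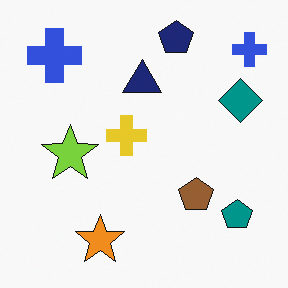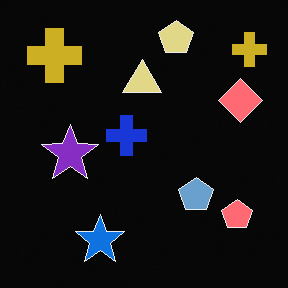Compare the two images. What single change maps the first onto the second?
The image was color-inverted (negative).

The light background has become dark and every shape's color is its complement — a photographic negative.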